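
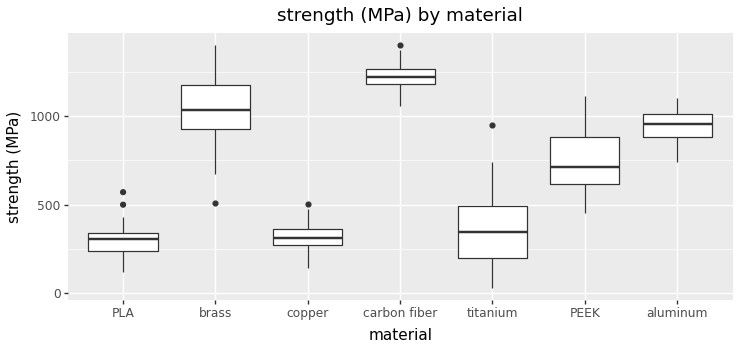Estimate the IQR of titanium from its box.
Q3 ≈ 500, Q1 ≈ 200; IQR ≈ 300.

≈ 300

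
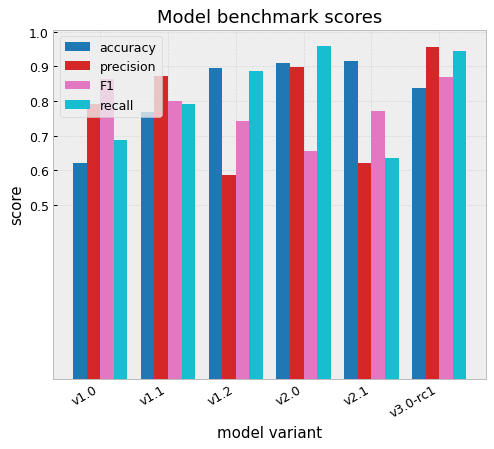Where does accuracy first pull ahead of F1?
v1.2

v1.1: accuracy ≈ 0.8 vs F1 ≈ 0.8 (not yet); v1.2: accuracy ≈ 0.9 vs F1 ≈ 0.7 (first crossover).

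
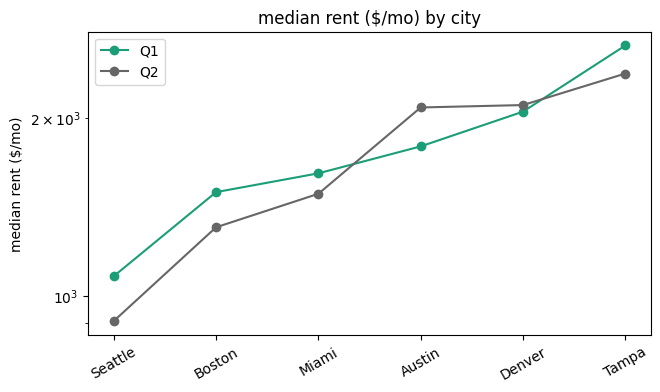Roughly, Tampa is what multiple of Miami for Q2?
Tampa ≈ 2400, Miami ≈ 1400; 2400/1400 ≈ 1.71.

≈ 1.71×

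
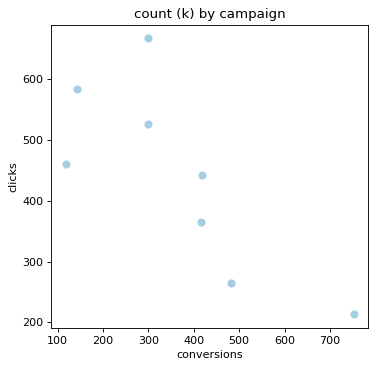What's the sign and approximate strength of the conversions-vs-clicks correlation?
negative, strong

Points are negatively correlated; strong (|r| ≈ 0.8).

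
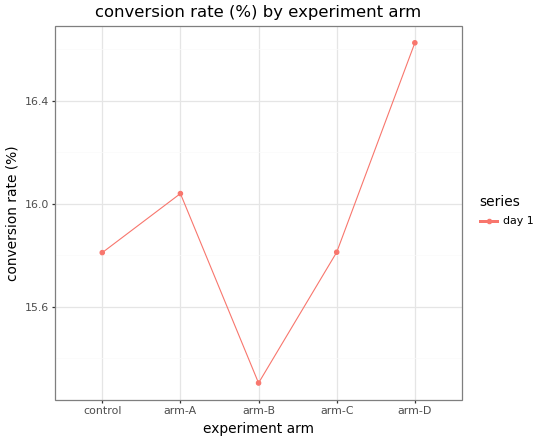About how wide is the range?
≈ 1.2

Max arm-D ≈ 16.6, min arm-B ≈ 15.4; range ≈ 1.2.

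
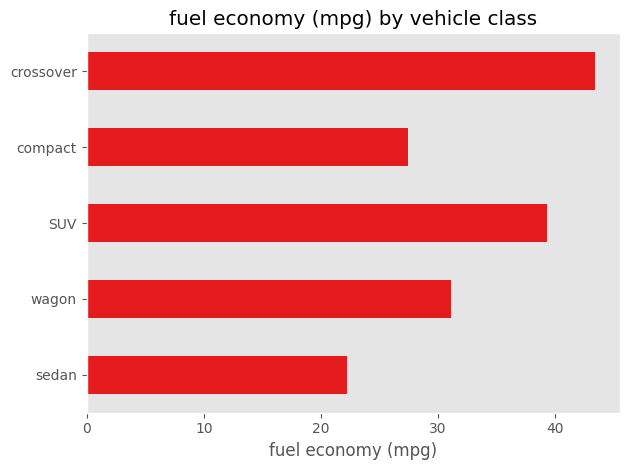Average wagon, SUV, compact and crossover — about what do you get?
(30 + 40 + 25 + 45) / 4 ≈ 35.

≈ 35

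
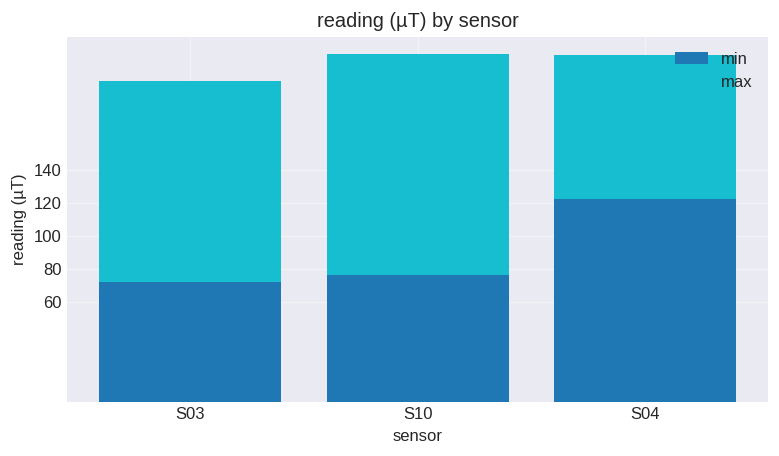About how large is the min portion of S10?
≈ 80

min top ≈ 80, bottom ≈ 0; segment ≈ 80.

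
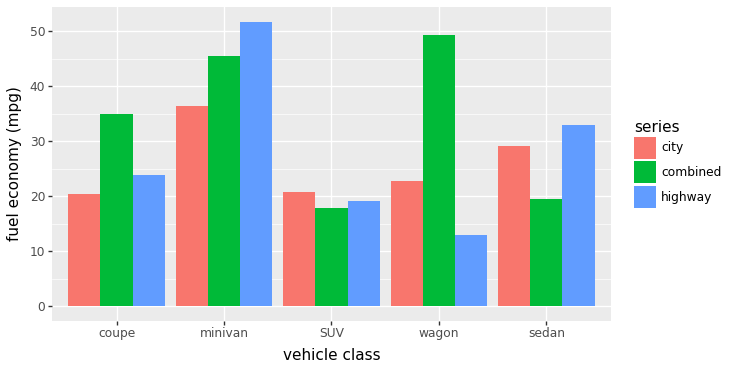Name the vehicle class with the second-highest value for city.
Top 3 for city: minivan ≈ 35, sedan ≈ 30, wagon ≈ 25.

sedan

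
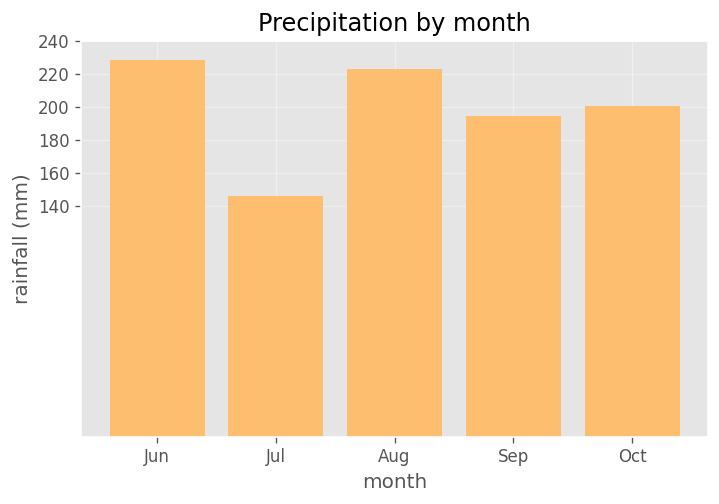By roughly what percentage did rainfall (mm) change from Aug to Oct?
≈ -9.1%

Aug ≈ 220, Oct ≈ 200; (200 − 220) / 220 ≈ -9.1%.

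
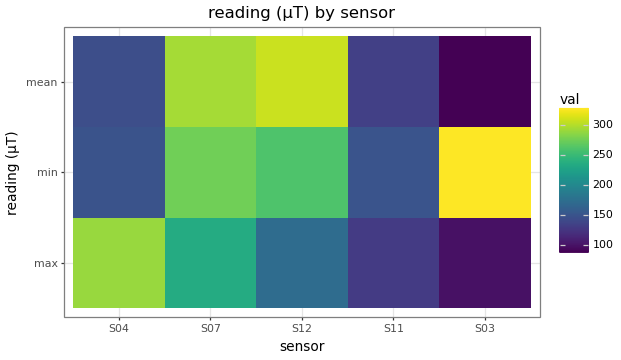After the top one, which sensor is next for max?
S07

Top 3 for max: S04 ≈ 280, S07 ≈ 240, S12 ≈ 180.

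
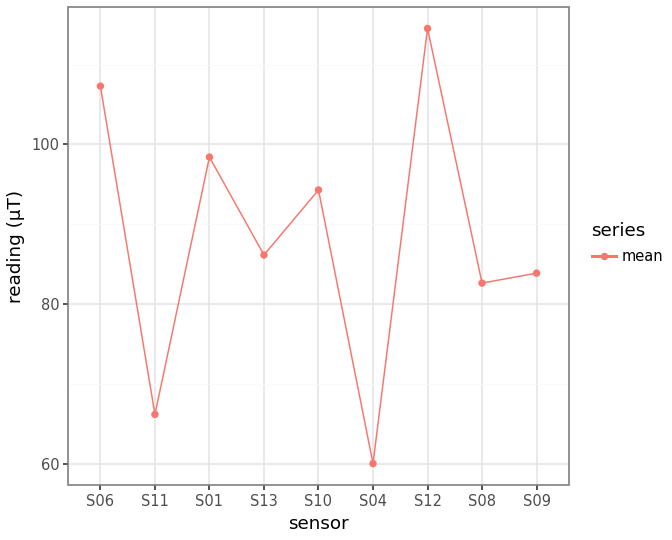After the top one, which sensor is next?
S06

Top 3: S12 ≈ 115, S06 ≈ 105, S01 ≈ 100.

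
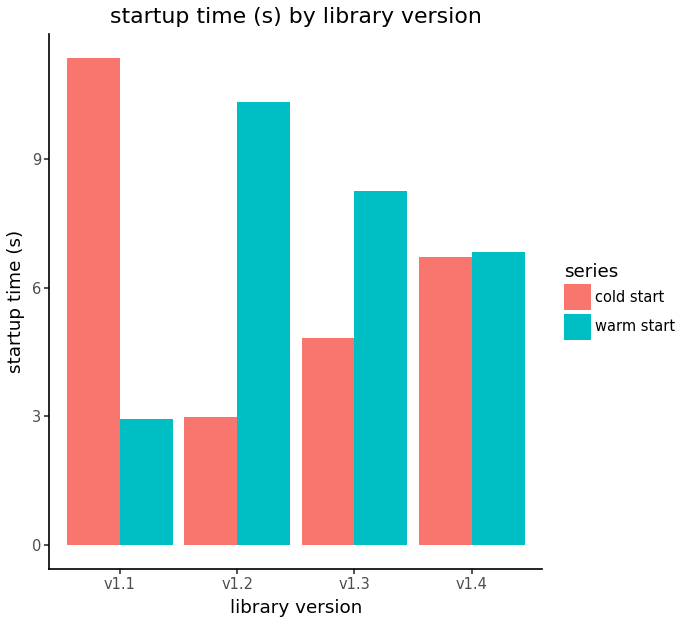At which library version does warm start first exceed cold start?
v1.1: warm start ≈ 3 vs cold start ≈ 11 (not yet); v1.2: warm start ≈ 10 vs cold start ≈ 3 (first crossover).

v1.2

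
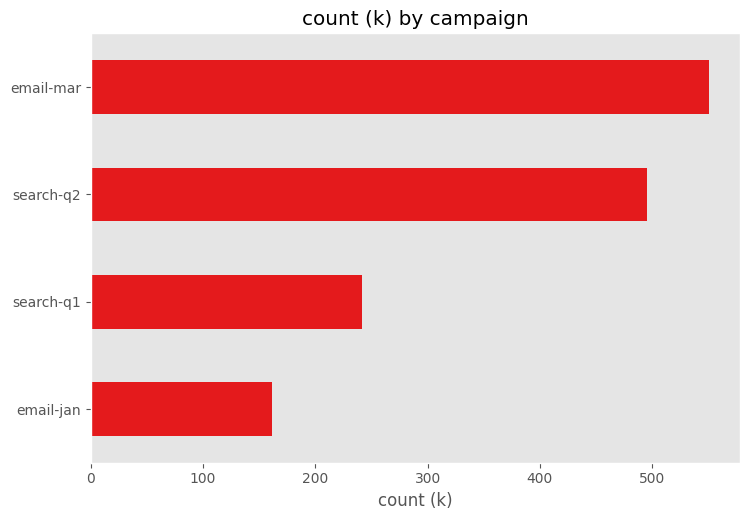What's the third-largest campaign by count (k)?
search-q1

Top 4: email-mar ≈ 550, search-q2 ≈ 500, search-q1 ≈ 250, email-jan ≈ 150.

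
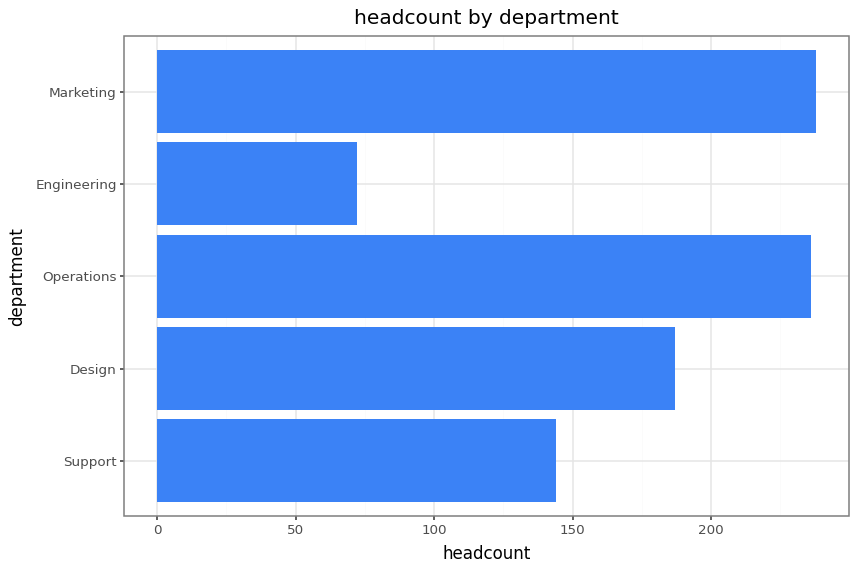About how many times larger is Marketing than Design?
≈ 1.33×

Marketing ≈ 240, Design ≈ 180; 240/180 ≈ 1.33.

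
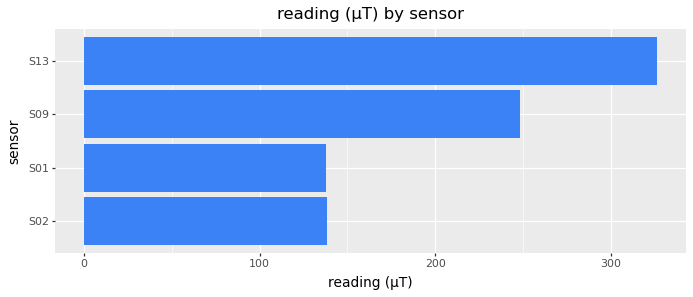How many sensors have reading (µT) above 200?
Above 200: S09, S13.

2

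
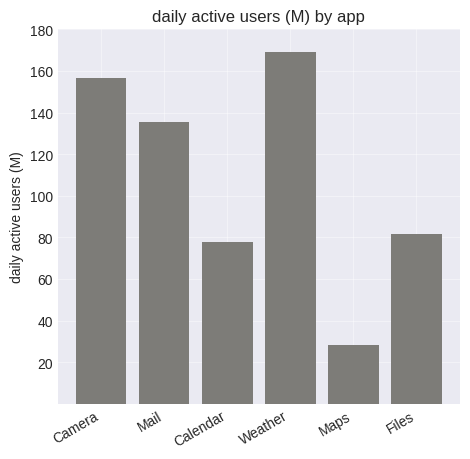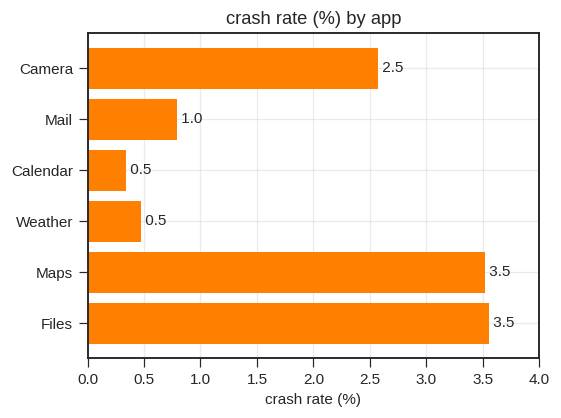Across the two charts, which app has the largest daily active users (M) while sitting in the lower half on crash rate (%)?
Weather

Chart 2 median crash rate (%) ≈ 1.5; below-median apps: Mail, Calendar, Weather. Among those, Weather has the highest daily active users (M) (≈ 160).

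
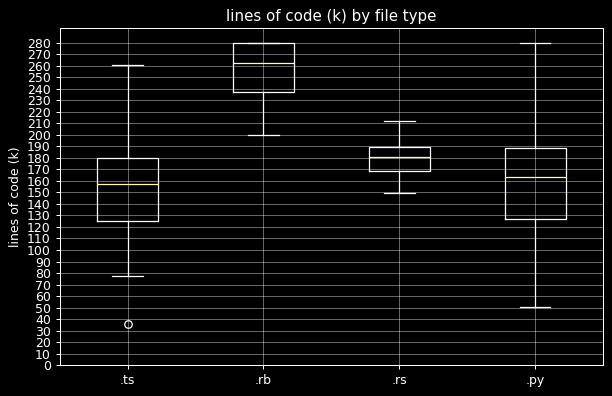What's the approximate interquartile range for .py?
≈ 60

Q3 ≈ 190, Q1 ≈ 130; IQR ≈ 60.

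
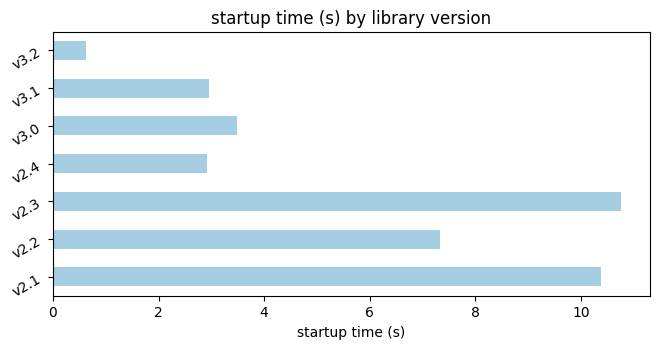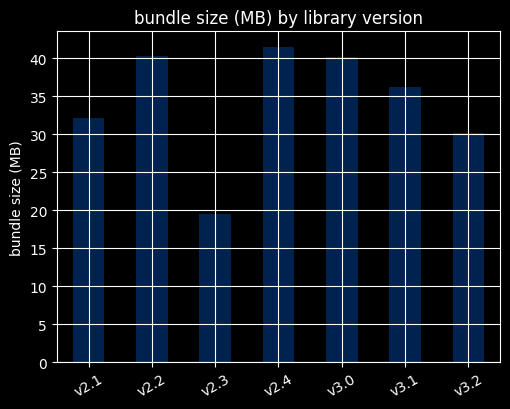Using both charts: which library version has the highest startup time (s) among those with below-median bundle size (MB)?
v2.3

Chart 2 median bundle size (MB) ≈ 35; below-median library versions: v2.1, v2.3, v3.2. Among those, v2.3 has the highest startup time (s) (≈ 11).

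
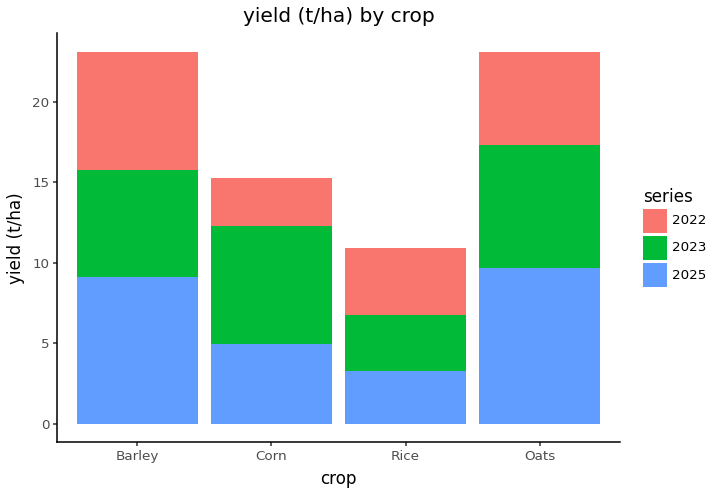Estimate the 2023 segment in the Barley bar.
≈ 6

2023 top ≈ 16, bottom ≈ 10; segment ≈ 6.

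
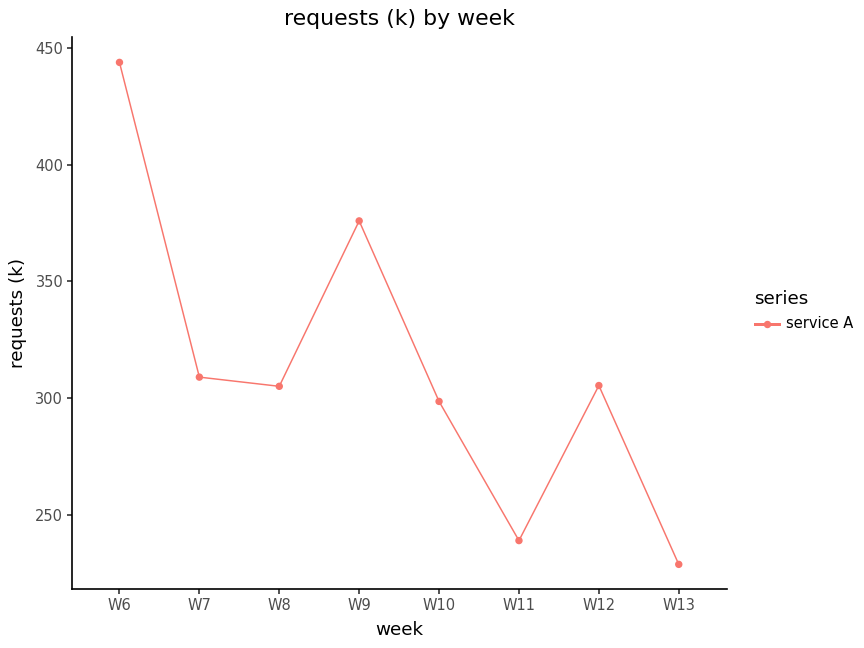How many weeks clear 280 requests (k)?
6

Above 280: W6, W7, W8, W9, W10, W12.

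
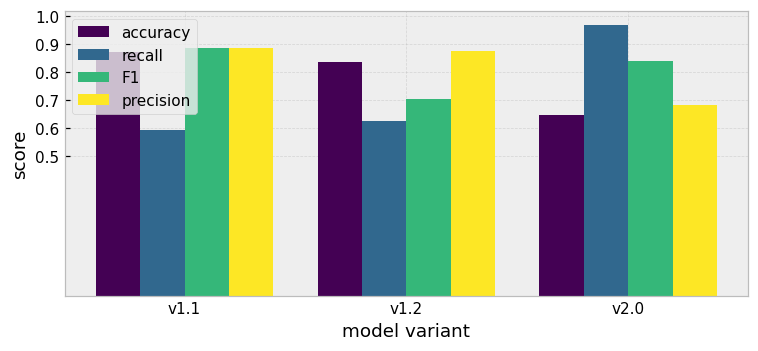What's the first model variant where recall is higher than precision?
v1.2: recall ≈ 0.6 vs precision ≈ 0.9 (not yet); v2.0: recall ≈ 1.0 vs precision ≈ 0.7 (first crossover).

v2.0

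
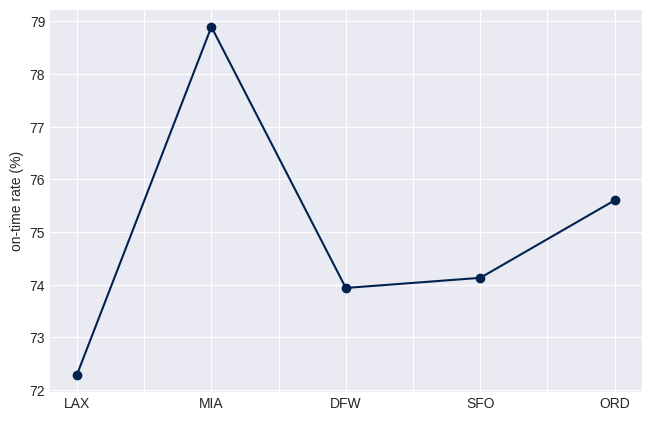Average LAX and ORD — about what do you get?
≈ 74

(72 + 76) / 2 ≈ 74.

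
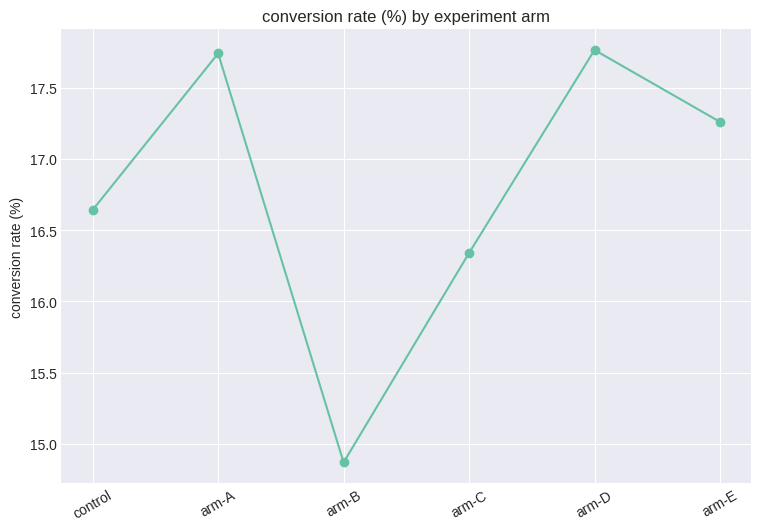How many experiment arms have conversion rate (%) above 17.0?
Above 17.0: arm-A, arm-D, arm-E.

3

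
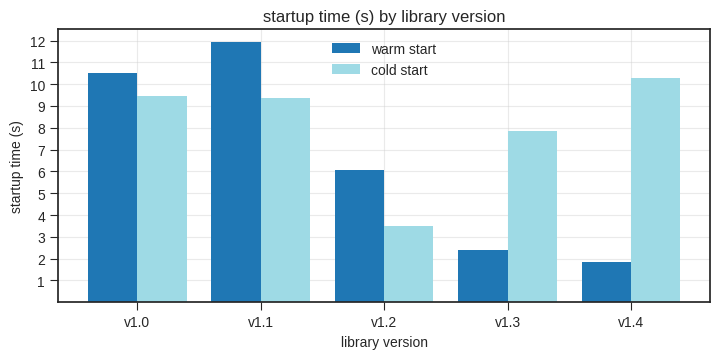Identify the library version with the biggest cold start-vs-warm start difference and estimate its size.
v1.4: cold start ≈ 10, warm start ≈ 2 → gap ≈ 8. Next-largest (v1.3) is only ≈ 6.

v1.4, ≈ 8 s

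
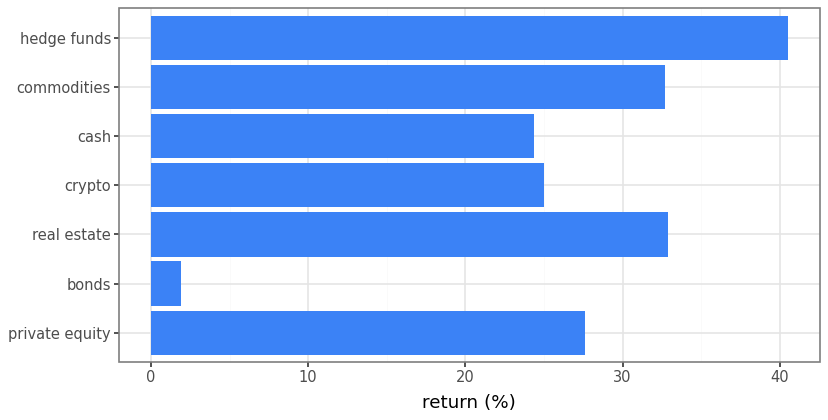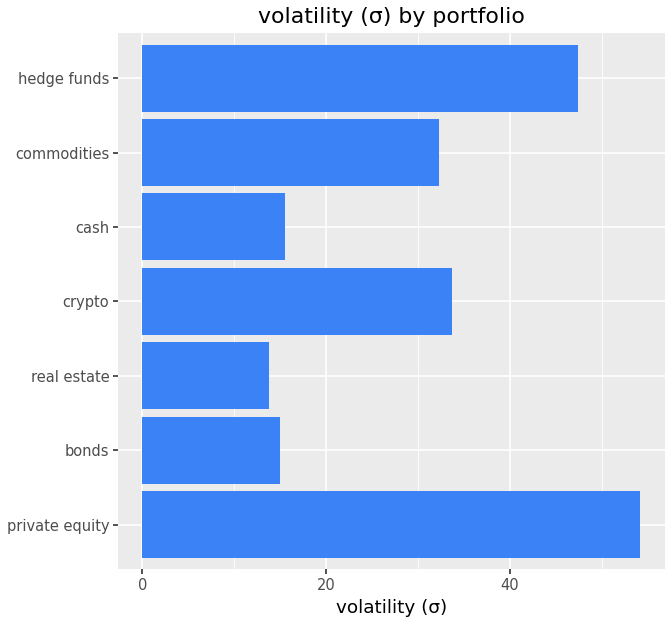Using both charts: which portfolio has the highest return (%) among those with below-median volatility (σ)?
Chart 2 median volatility (σ) ≈ 30; below-median portfolios: bonds, real estate, cash. Among those, real estate has the highest return (%) (≈ 35).

real estate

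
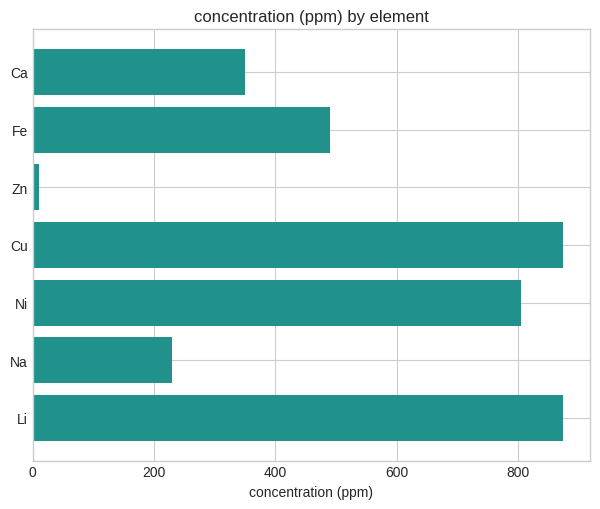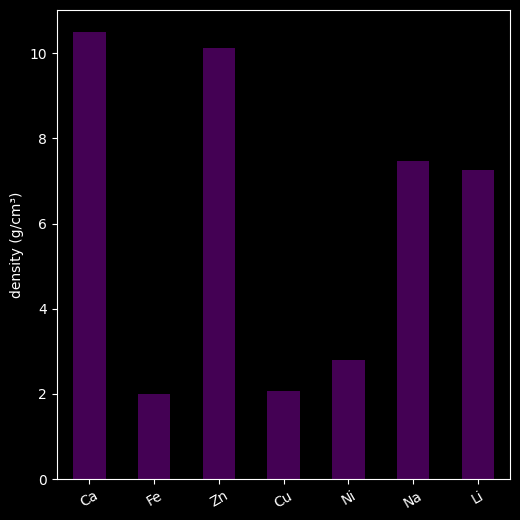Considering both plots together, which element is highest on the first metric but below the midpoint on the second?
Cu

Chart 2 median density (g/cm³) ≈ 7; below-median elements: Fe, Cu, Ni. Among those, Cu has the highest concentration (ppm) (≈ 900).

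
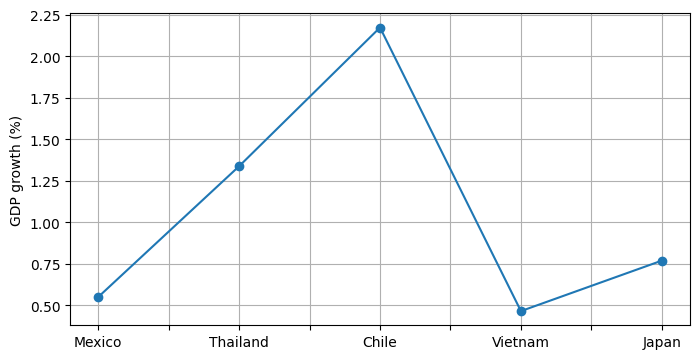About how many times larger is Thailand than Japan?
Thailand ≈ 1.4, Japan ≈ 0.8; 1.4/0.8 ≈ 1.75.

≈ 1.75×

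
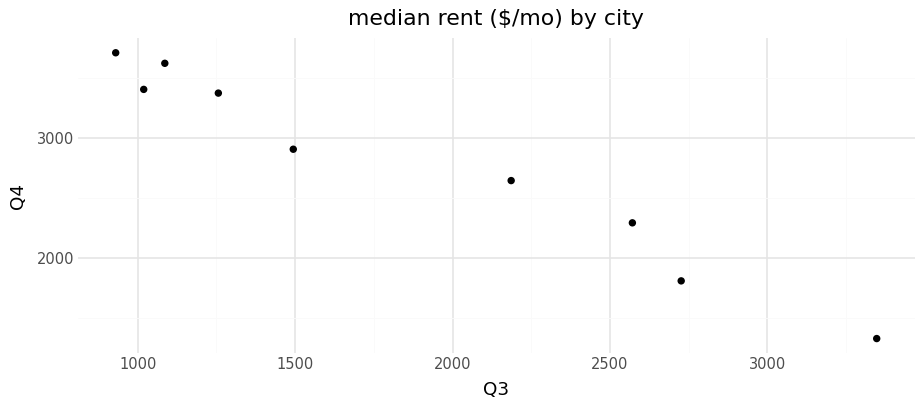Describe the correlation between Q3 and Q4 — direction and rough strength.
negative, strong

Points are negatively correlated; strong (|r| ≈ 1.0).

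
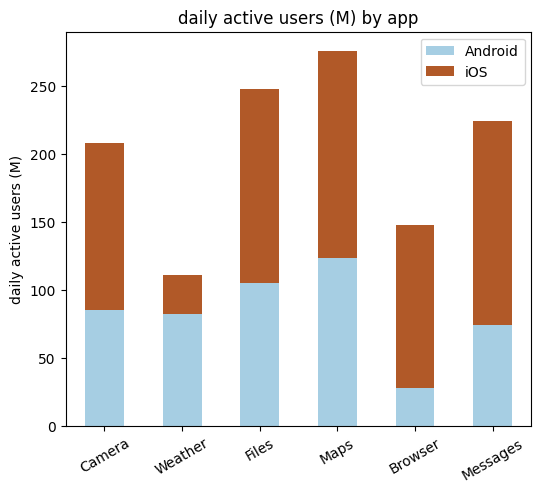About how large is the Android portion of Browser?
Android top ≈ 25, bottom ≈ 0; segment ≈ 25.

≈ 25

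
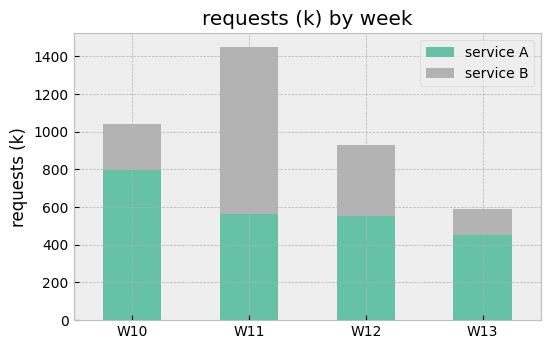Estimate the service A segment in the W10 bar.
≈ 800

service A top ≈ 800, bottom ≈ 0; segment ≈ 800.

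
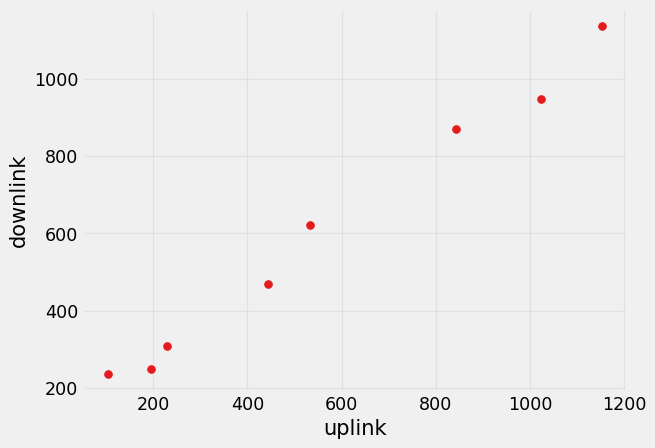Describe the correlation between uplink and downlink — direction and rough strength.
Points are positively correlated; strong (|r| ≈ 1.0).

positive, strong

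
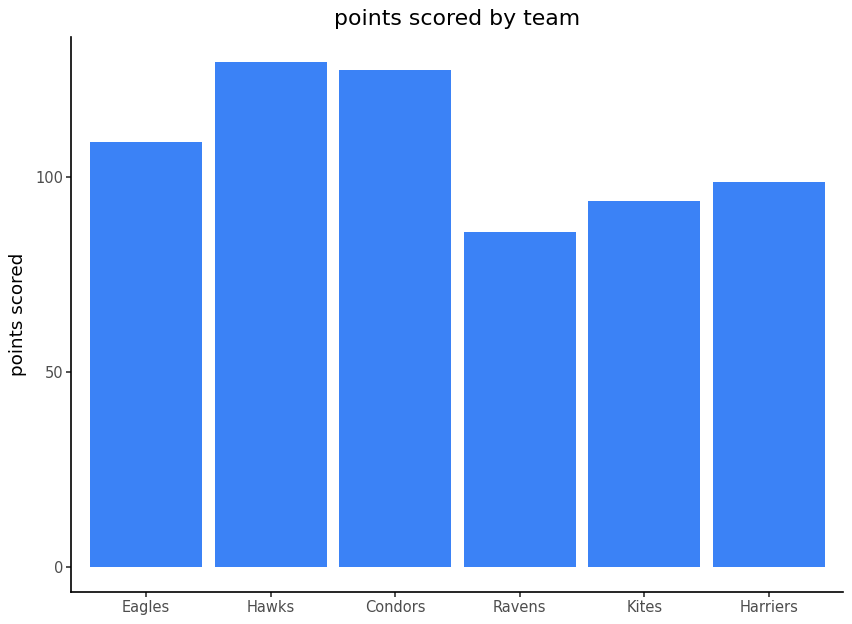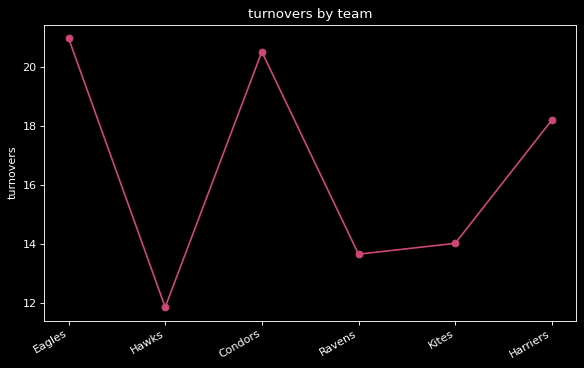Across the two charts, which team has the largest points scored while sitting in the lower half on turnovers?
Chart 2 median turnovers ≈ 16; below-median teams: Hawks, Ravens, Kites. Among those, Hawks has the highest points scored (≈ 120).

Hawks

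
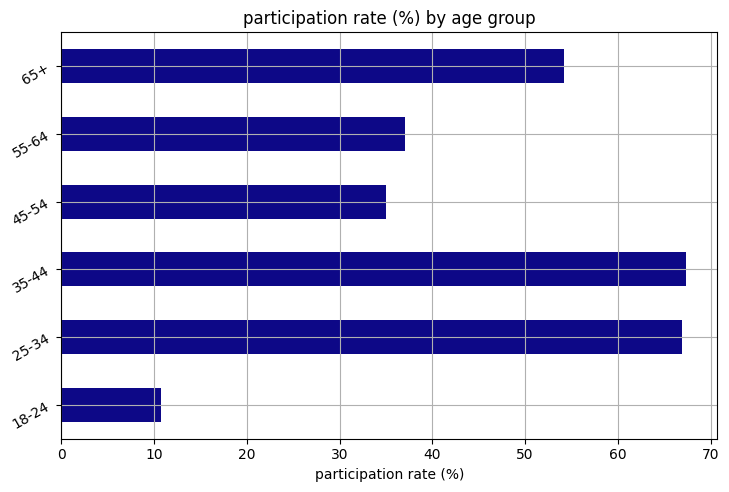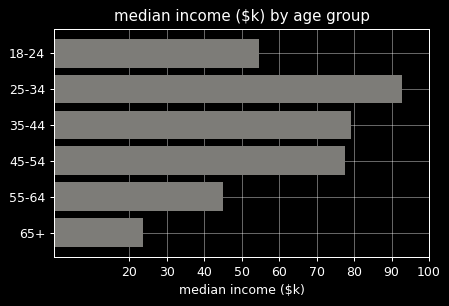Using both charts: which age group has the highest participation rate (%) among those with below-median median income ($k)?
65+

Chart 2 median median income ($k) ≈ 70; below-median age groups: 18-24, 55-64, 65+. Among those, 65+ has the highest participation rate (%) (≈ 50).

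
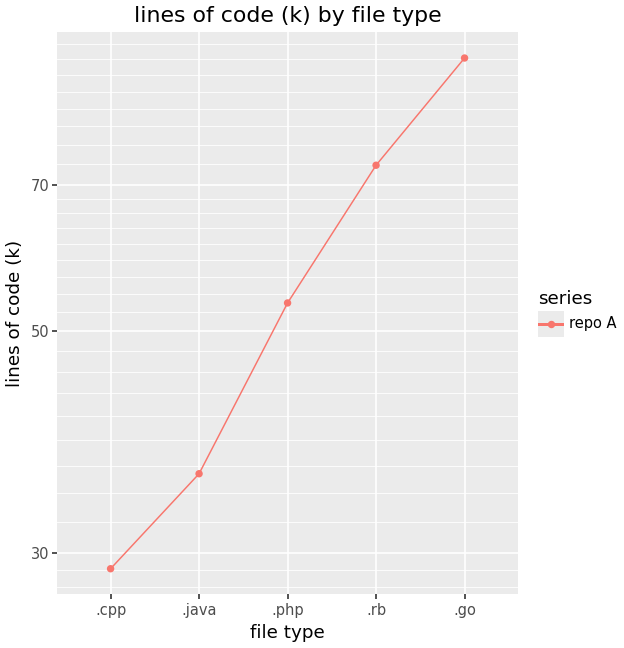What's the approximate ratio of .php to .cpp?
.php ≈ 50, .cpp ≈ 30; 50/30 ≈ 1.67.

≈ 1.67×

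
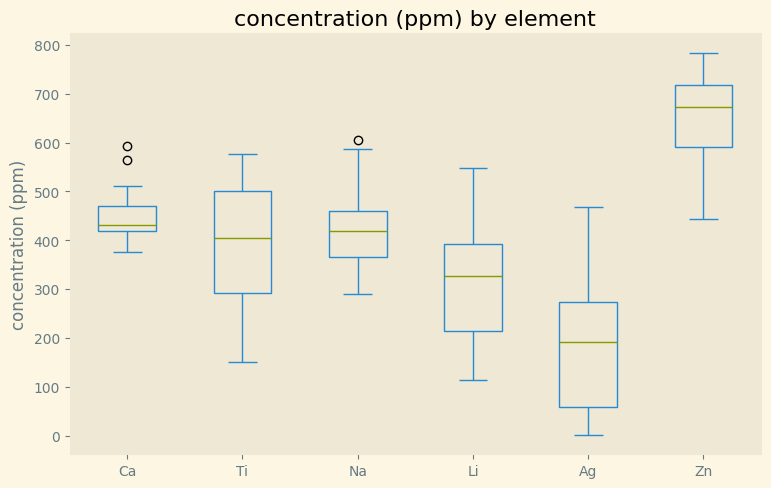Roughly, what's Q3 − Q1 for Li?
Q3 ≈ 400, Q1 ≈ 200; IQR ≈ 200.

≈ 200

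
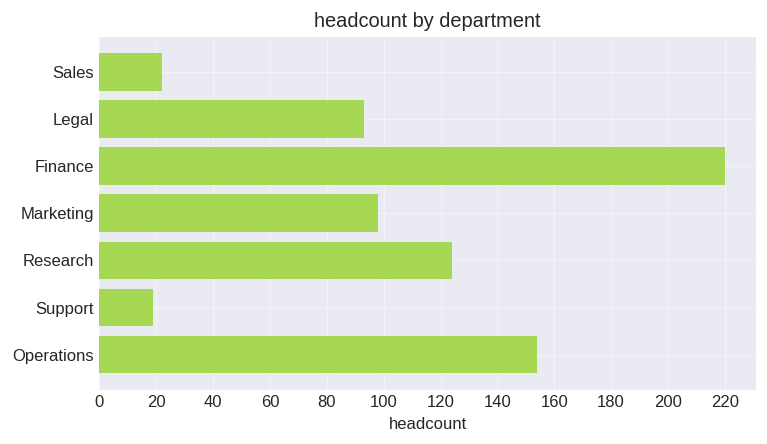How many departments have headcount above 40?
Above 40: Legal, Finance, Marketing, Research, Operations.

5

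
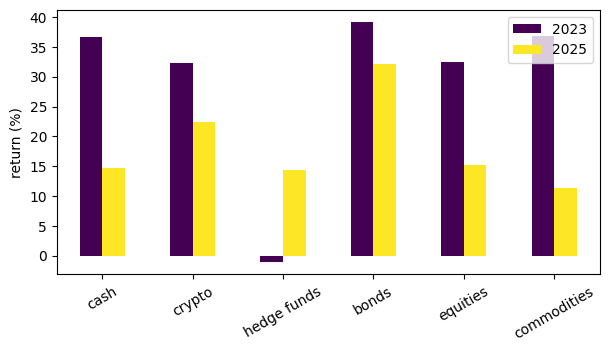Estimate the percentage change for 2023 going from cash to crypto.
cash ≈ 35, crypto ≈ 30; (30 − 35) / 35 ≈ -14.3%.

≈ -14.3%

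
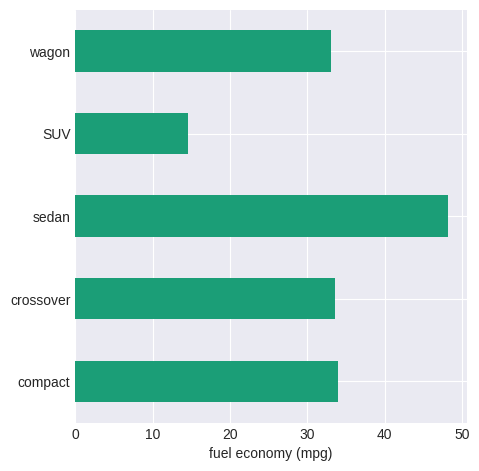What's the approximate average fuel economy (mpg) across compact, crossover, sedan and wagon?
≈ 39

(35 + 35 + 50 + 35) / 4 ≈ 39.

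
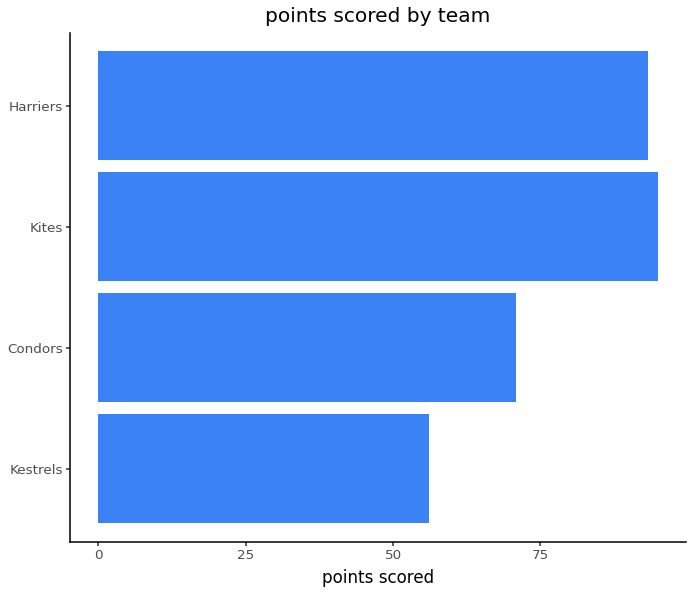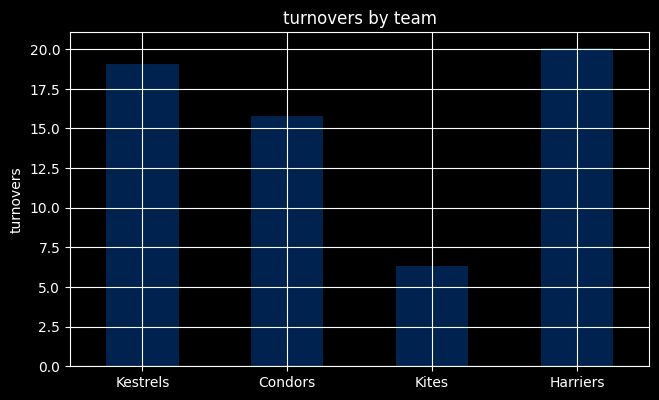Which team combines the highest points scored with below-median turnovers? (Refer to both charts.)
Chart 2 median turnovers ≈ 18; below-median teams: Condors, Kites. Among those, Kites has the highest points scored (≈ 90).

Kites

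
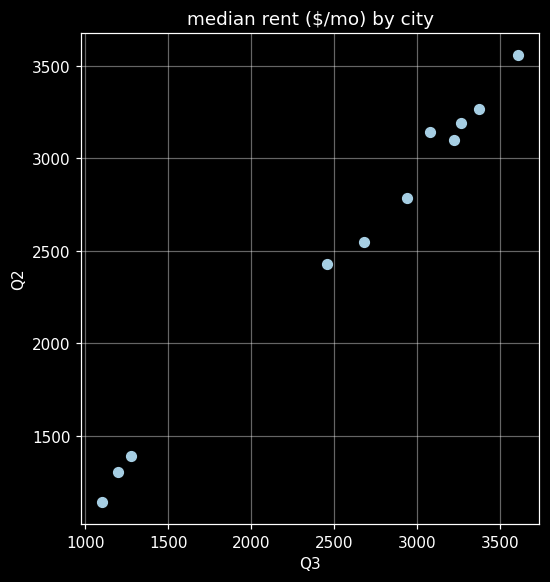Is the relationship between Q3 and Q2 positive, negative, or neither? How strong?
Points are positively correlated; strong (|r| ≈ 1.0).

positive, strong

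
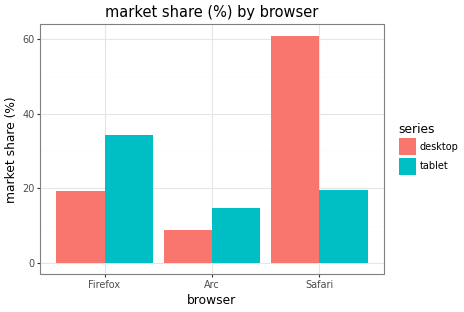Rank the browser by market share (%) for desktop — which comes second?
Top 3 for desktop: Safari ≈ 60, Firefox ≈ 20, Arc ≈ 10.

Firefox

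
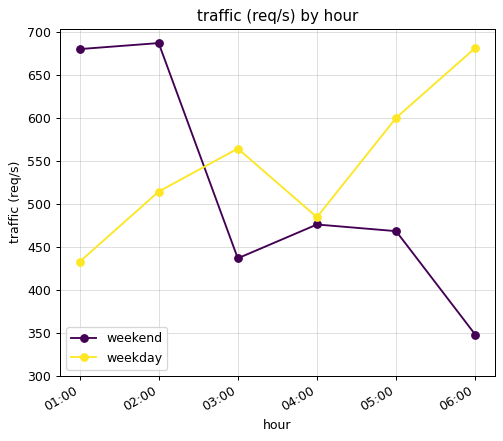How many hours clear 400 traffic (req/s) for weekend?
Above 400: 01:00, 02:00, 03:00, 04:00, 05:00.

5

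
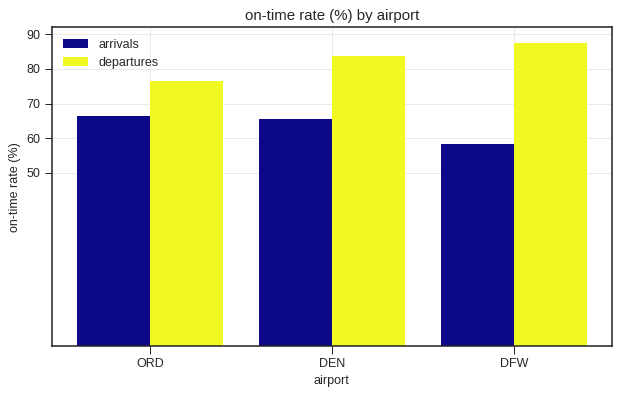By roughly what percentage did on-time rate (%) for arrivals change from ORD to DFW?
≈ -14.3%

ORD ≈ 70, DFW ≈ 60; (60 − 70) / 70 ≈ -14.3%.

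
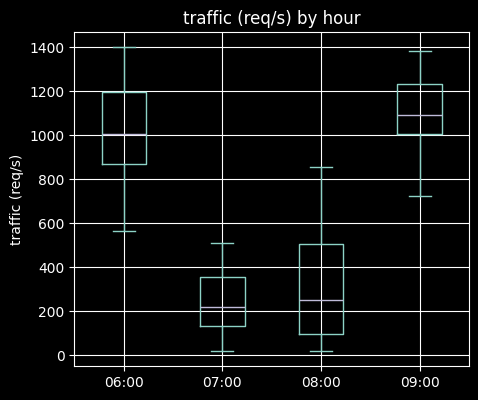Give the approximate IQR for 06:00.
≈ 300

Q3 ≈ 1200, Q1 ≈ 900; IQR ≈ 300.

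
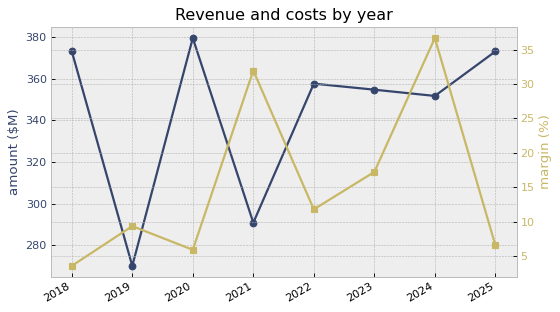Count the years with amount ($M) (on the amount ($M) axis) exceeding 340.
Above 340: 2018, 2020, 2022, 2023, 2024, 2025.

6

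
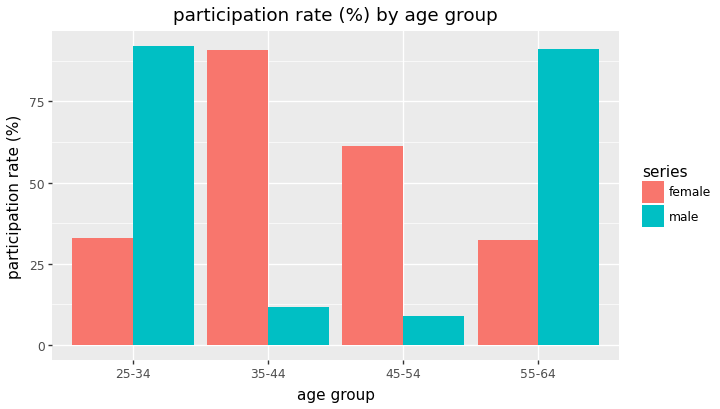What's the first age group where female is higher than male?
35-44

25-34: female ≈ 30 vs male ≈ 90 (not yet); 35-44: female ≈ 90 vs male ≈ 10 (first crossover).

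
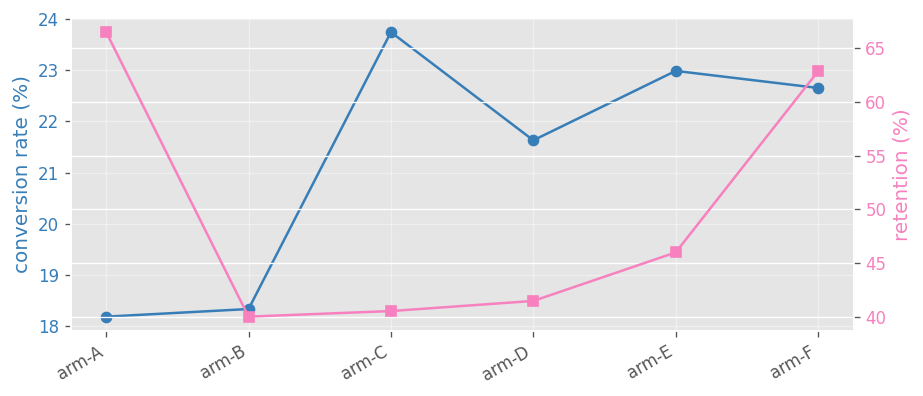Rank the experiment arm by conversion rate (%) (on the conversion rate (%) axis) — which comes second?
arm-E

Top 3 (on the conversion rate (%) axis): arm-C ≈ 23.5, arm-E ≈ 23.0, arm-F ≈ 22.5.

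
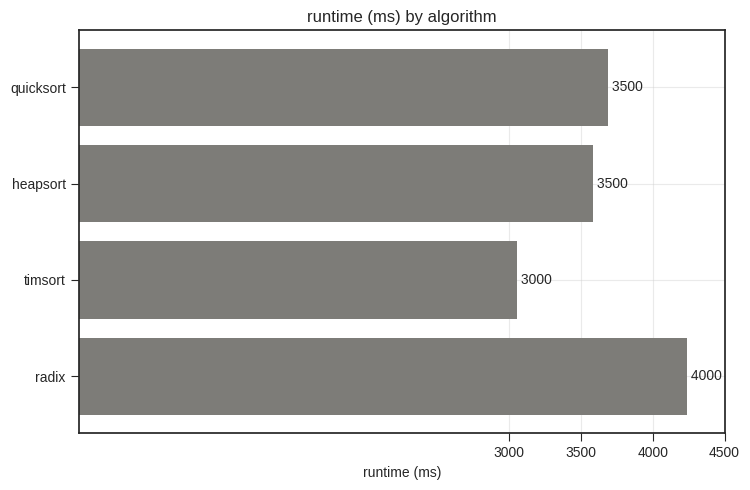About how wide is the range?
Max radix ≈ 4000, min timsort ≈ 3000; range ≈ 1000.

≈ 1000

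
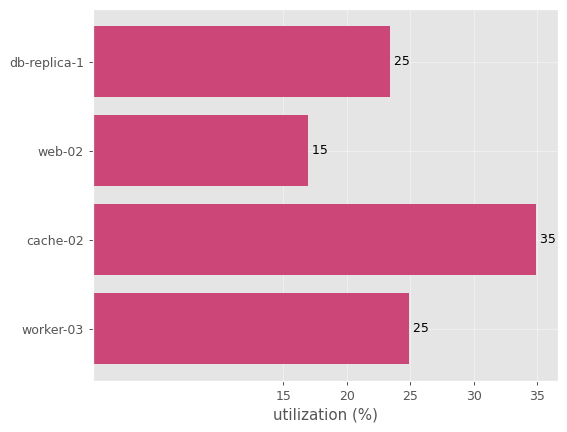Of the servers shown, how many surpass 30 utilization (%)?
Above 30: cache-02.

1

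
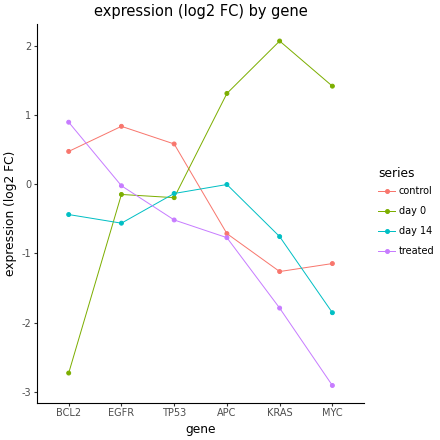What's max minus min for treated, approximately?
Max BCL2 ≈ 1.0, min MYC ≈ -3.0; range ≈ 4.0.

≈ 4.0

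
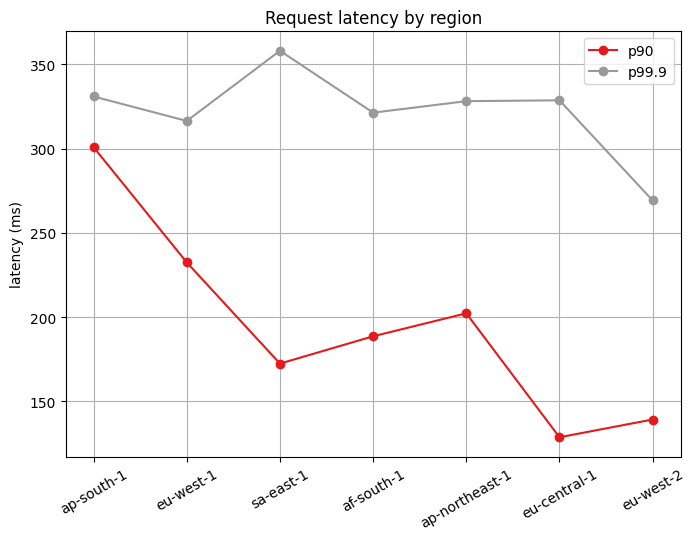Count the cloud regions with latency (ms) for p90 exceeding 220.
2

Above 220: ap-south-1, eu-west-1.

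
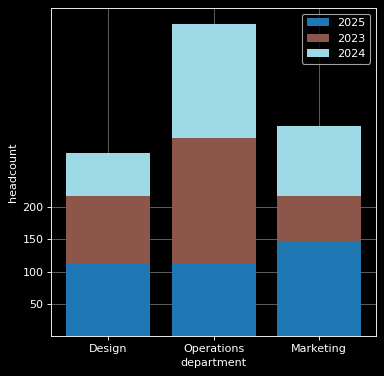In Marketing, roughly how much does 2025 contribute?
2025 top ≈ 150, bottom ≈ 0; segment ≈ 150.

≈ 150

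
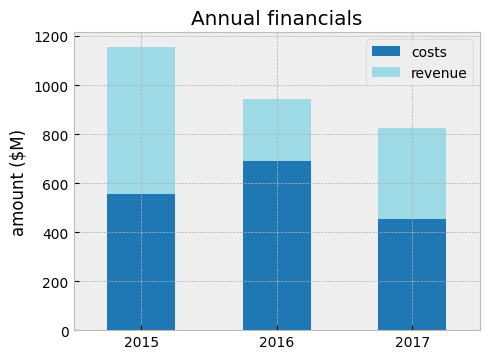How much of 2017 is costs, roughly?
≈ 500

costs top ≈ 500, bottom ≈ 0; segment ≈ 500.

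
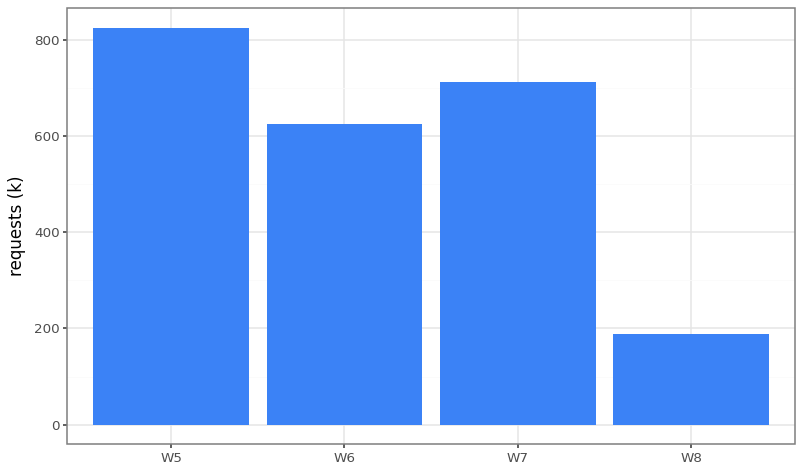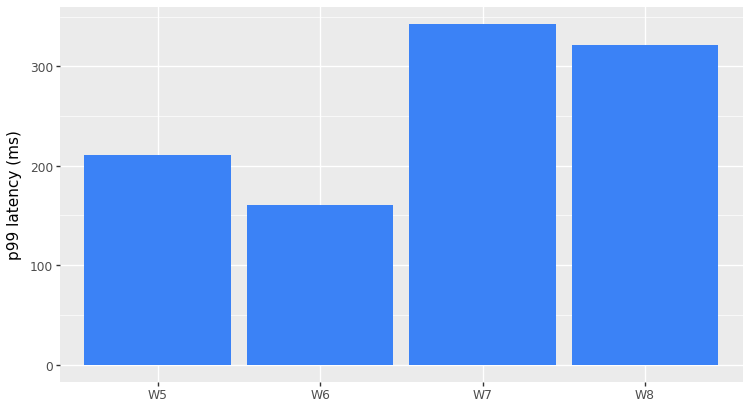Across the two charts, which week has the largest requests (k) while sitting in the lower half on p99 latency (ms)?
Chart 2 median p99 latency (ms) ≈ 250; below-median weeks: W5, W6. Among those, W5 has the highest requests (k) (≈ 800).

W5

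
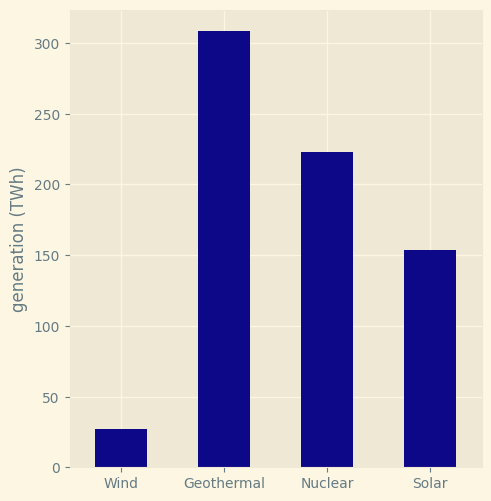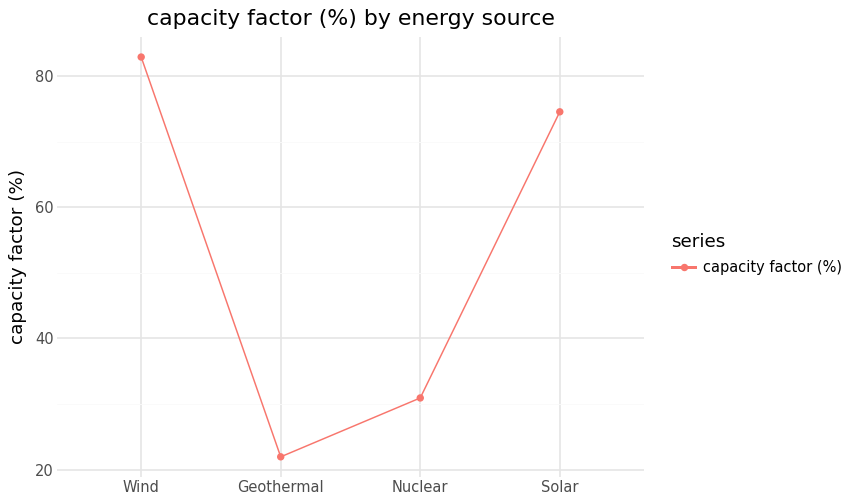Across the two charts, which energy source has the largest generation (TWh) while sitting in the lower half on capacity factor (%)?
Chart 2 median capacity factor (%) ≈ 50; below-median energy sources: Geothermal, Nuclear. Among those, Geothermal has the highest generation (TWh) (≈ 300).

Geothermal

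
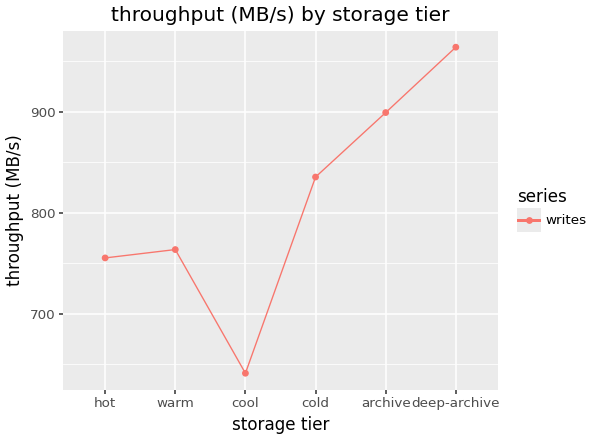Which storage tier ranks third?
Top 4: deep-archive ≈ 950, archive ≈ 900, cold ≈ 850, warm ≈ 750.

cold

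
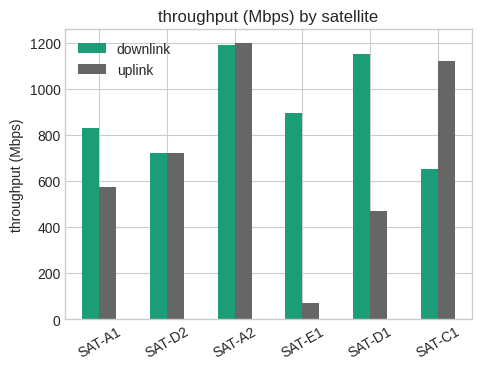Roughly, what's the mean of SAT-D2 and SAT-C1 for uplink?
(700 + 1100) / 2 ≈ 900.

≈ 900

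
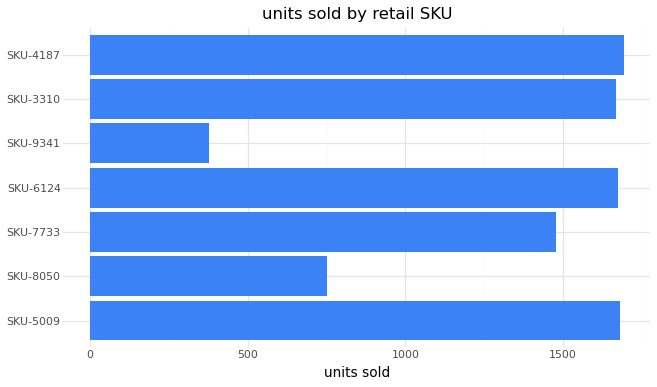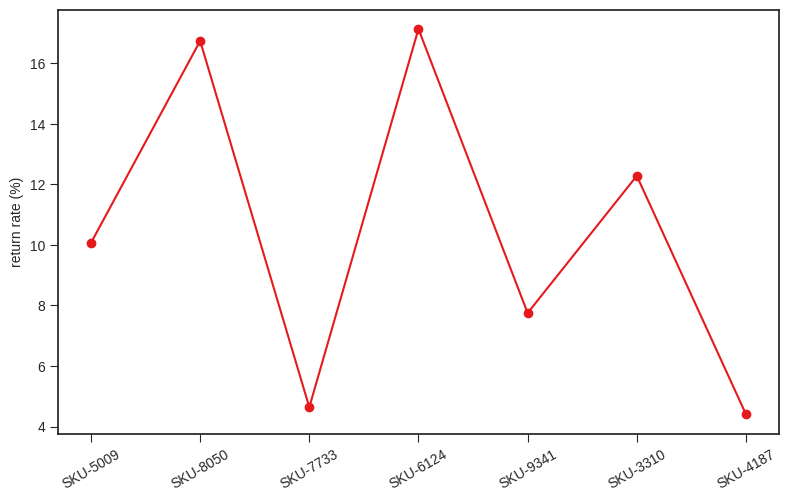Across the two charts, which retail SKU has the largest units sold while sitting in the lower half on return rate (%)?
Chart 2 median return rate (%) ≈ 10; below-median retail SKUs: SKU-7733, SKU-9341, SKU-4187. Among those, SKU-4187 has the highest units sold (≈ 1600).

SKU-4187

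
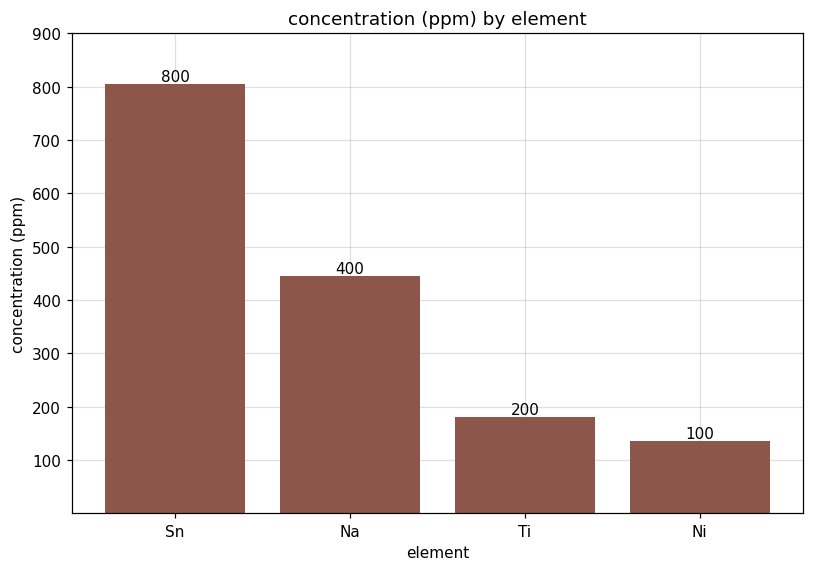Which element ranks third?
Ti

Top 4: Sn ≈ 800, Na ≈ 400, Ti ≈ 200, Ni ≈ 100.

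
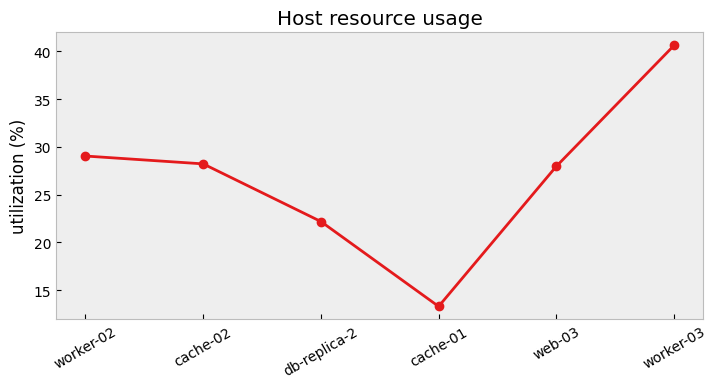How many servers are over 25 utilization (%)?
4

Above 25: worker-02, cache-02, web-03, worker-03.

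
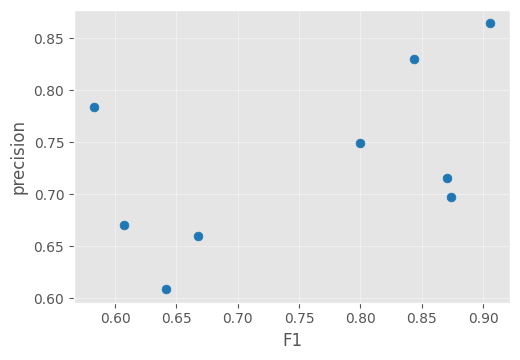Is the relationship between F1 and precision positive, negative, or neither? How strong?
positive, moderate

Points are positively correlated; moderate (|r| ≈ 0.5).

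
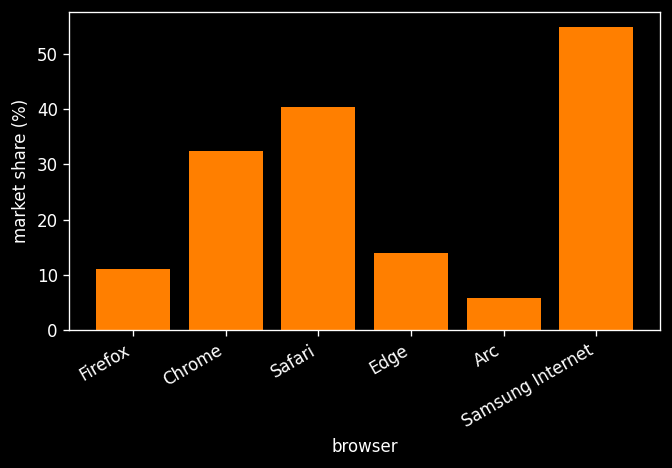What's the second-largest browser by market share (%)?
Safari

Top 3: Samsung Internet ≈ 55, Safari ≈ 40, Chrome ≈ 30.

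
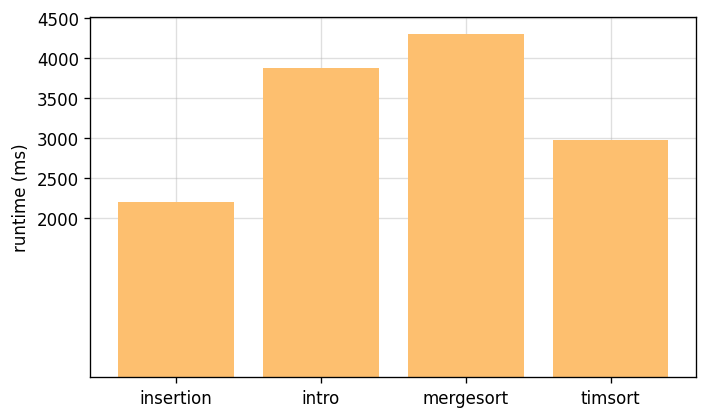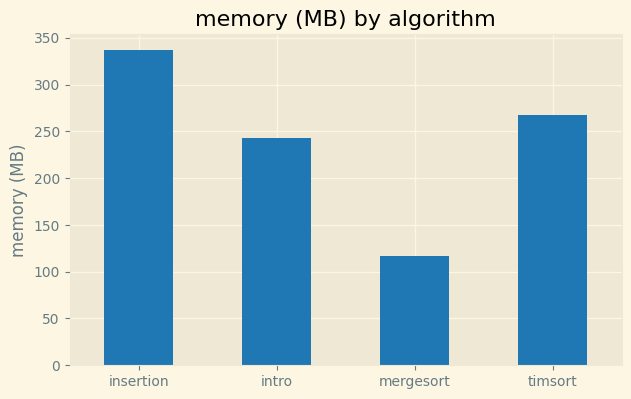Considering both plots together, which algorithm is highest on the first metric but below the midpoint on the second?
mergesort

Chart 2 median memory (MB) ≈ 250; below-median algorithms: intro, mergesort. Among those, mergesort has the highest runtime (ms) (≈ 4500).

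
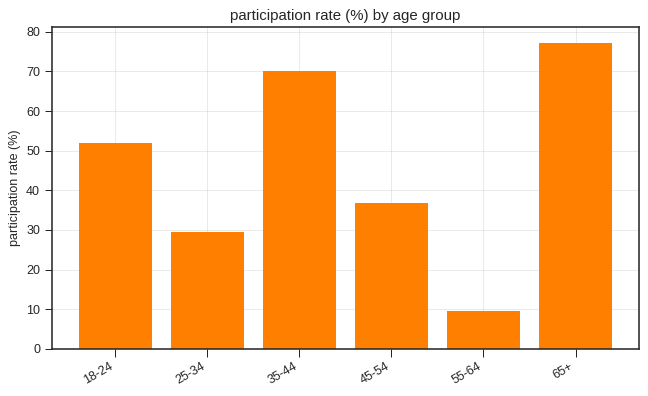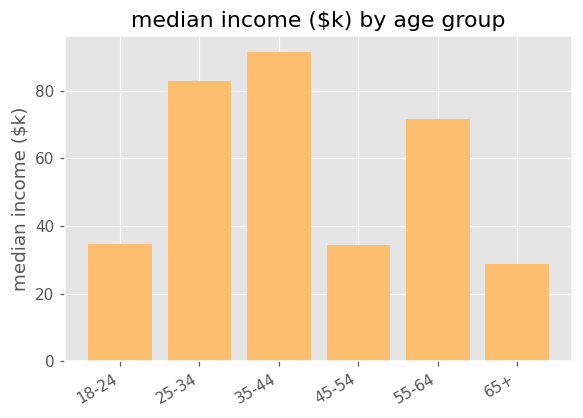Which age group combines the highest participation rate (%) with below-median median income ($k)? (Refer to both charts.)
65+

Chart 2 median median income ($k) ≈ 50; below-median age groups: 18-24, 45-54, 65+. Among those, 65+ has the highest participation rate (%) (≈ 80).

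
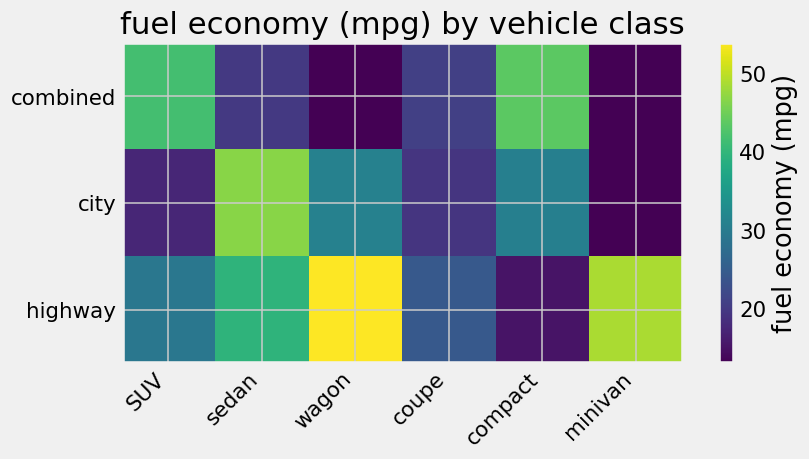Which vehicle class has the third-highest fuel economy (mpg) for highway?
sedan

Top 4 for highway: wagon ≈ 55, minivan ≈ 50, sedan ≈ 40, SUV ≈ 30.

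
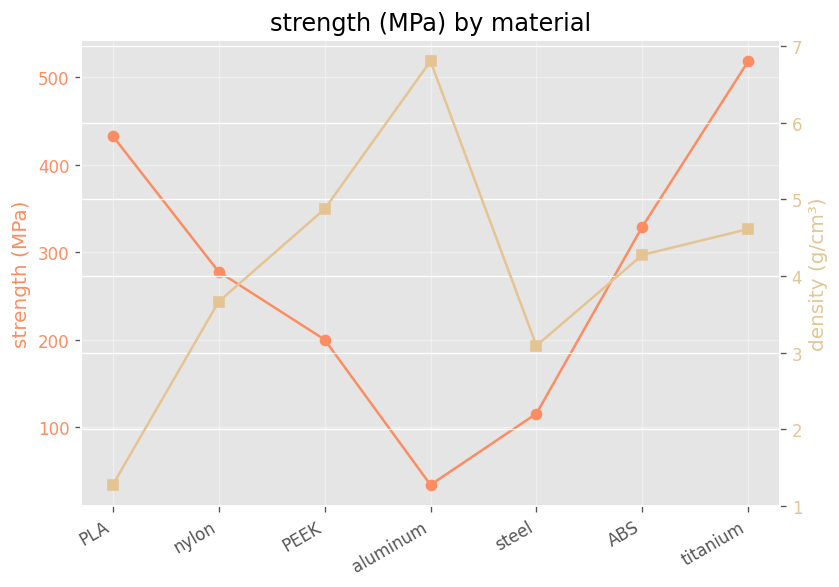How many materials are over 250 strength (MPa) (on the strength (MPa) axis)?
Above 250: PLA, nylon, ABS, titanium.

4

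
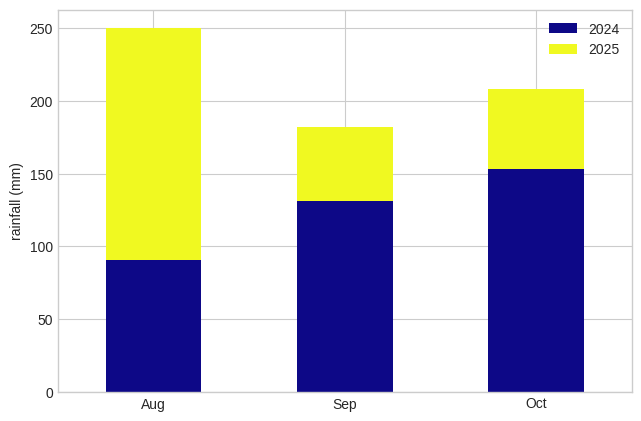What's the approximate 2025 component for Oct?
2025 top ≈ 200, bottom ≈ 150; segment ≈ 50.

≈ 50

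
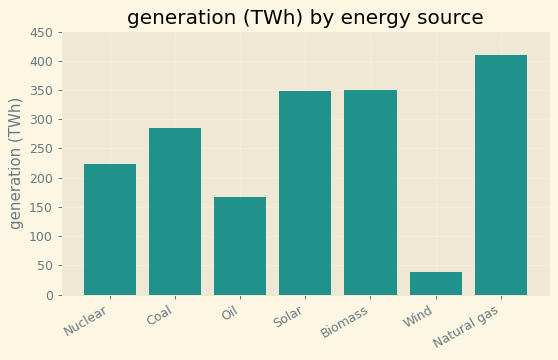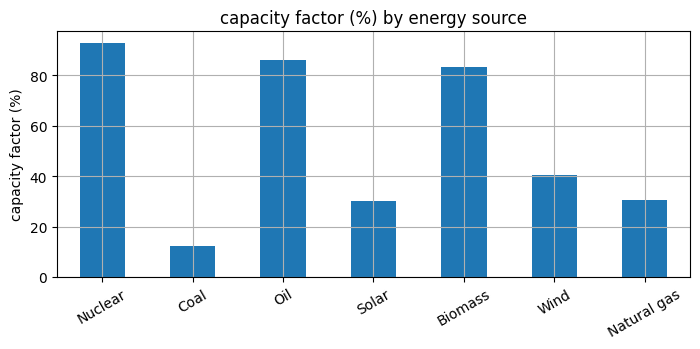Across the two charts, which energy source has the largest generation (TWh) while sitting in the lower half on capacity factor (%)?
Chart 2 median capacity factor (%) ≈ 40; below-median energy sources: Coal, Solar, Natural gas. Among those, Natural gas has the highest generation (TWh) (≈ 400).

Natural gas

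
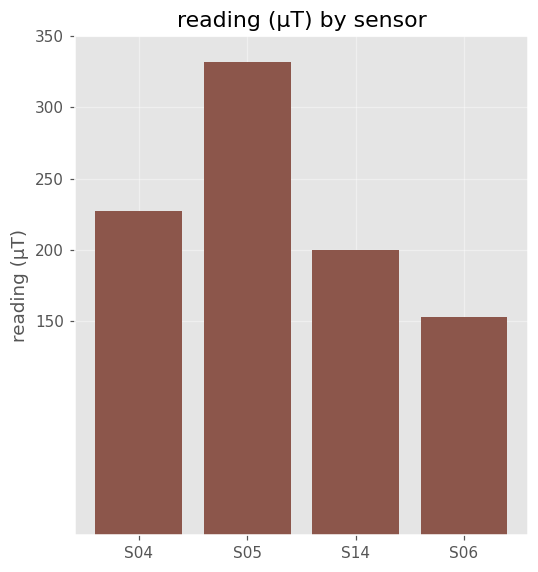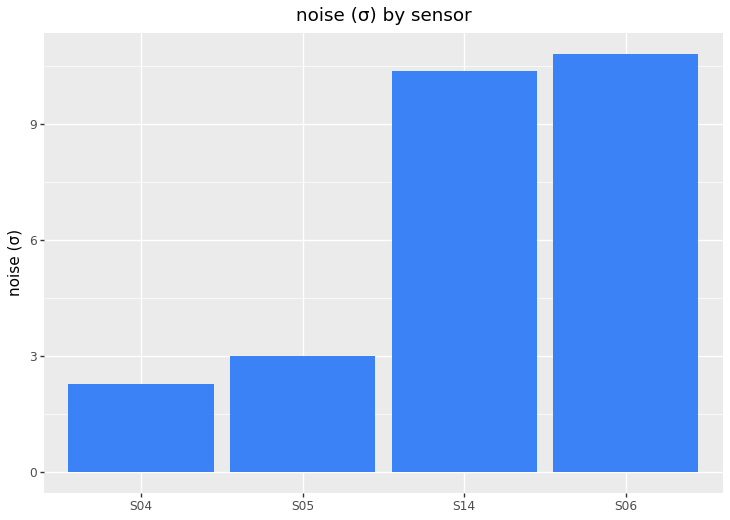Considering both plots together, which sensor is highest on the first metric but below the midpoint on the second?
Chart 2 median noise (σ) ≈ 7; below-median sensors: S04, S05. Among those, S05 has the highest reading (µT) (≈ 350).

S05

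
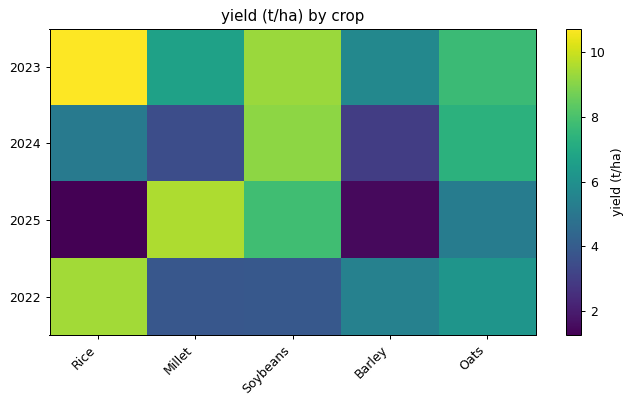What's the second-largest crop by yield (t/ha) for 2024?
Oats

Top 3 for 2024: Soybeans ≈ 9, Oats ≈ 7, Rice ≈ 5.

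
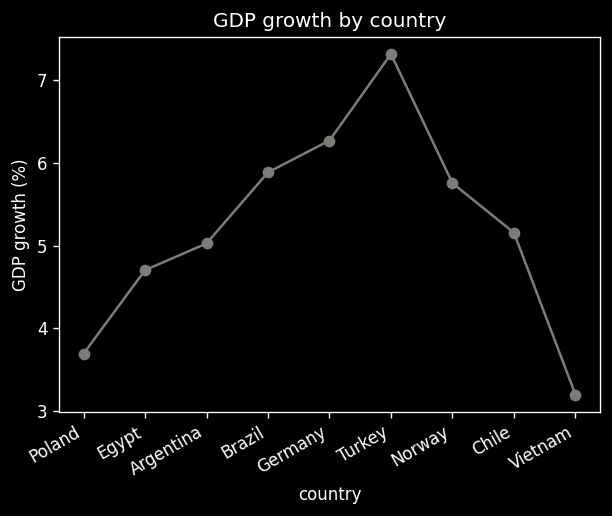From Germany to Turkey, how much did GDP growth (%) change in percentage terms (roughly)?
≈ +15.4%

Germany ≈ 6.5, Turkey ≈ 7.5; (7.5 − 6.5) / 6.5 ≈ +15.4%.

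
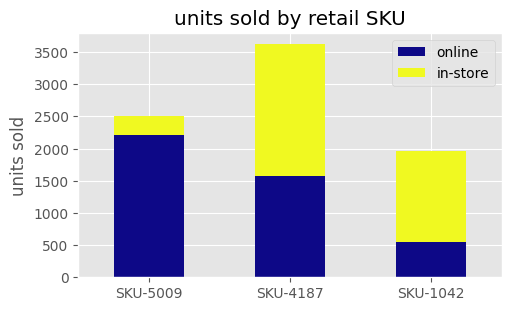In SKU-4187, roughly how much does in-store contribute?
in-store top ≈ 3500, bottom ≈ 1500; segment ≈ 2000.

≈ 2000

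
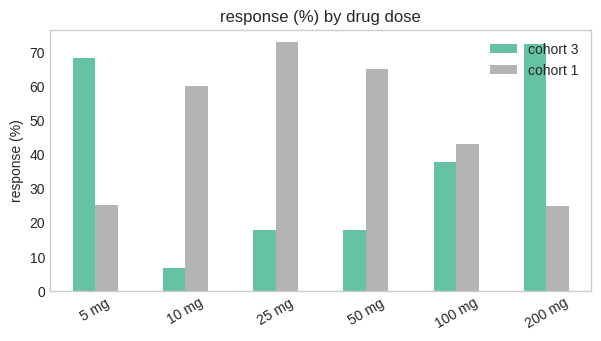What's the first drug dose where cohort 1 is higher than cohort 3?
10 mg

5 mg: cohort 1 ≈ 30 vs cohort 3 ≈ 70 (not yet); 10 mg: cohort 1 ≈ 60 vs cohort 3 ≈ 10 (first crossover).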